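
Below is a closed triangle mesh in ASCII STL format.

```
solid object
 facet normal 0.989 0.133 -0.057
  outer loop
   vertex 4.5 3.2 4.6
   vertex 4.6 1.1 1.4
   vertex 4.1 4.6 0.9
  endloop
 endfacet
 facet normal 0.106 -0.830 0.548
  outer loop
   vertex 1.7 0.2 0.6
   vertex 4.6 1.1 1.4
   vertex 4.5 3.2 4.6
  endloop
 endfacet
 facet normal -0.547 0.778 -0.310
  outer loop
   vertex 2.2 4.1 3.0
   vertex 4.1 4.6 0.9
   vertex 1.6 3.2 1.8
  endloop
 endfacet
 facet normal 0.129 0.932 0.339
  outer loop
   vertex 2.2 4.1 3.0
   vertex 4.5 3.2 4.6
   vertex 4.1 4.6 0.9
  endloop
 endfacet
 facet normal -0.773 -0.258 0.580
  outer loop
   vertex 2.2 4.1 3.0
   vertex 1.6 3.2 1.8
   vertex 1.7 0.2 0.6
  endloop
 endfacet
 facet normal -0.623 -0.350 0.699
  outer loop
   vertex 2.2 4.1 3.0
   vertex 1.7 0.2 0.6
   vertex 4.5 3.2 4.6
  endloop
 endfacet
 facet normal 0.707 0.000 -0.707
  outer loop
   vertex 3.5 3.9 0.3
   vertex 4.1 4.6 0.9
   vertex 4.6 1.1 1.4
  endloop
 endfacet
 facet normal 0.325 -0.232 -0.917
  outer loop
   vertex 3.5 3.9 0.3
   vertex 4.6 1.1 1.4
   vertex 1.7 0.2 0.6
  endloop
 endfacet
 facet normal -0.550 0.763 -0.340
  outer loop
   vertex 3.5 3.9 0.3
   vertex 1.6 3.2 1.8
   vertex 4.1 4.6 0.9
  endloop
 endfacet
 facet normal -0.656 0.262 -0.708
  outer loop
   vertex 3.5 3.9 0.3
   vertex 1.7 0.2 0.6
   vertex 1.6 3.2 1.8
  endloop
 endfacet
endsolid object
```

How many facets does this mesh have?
10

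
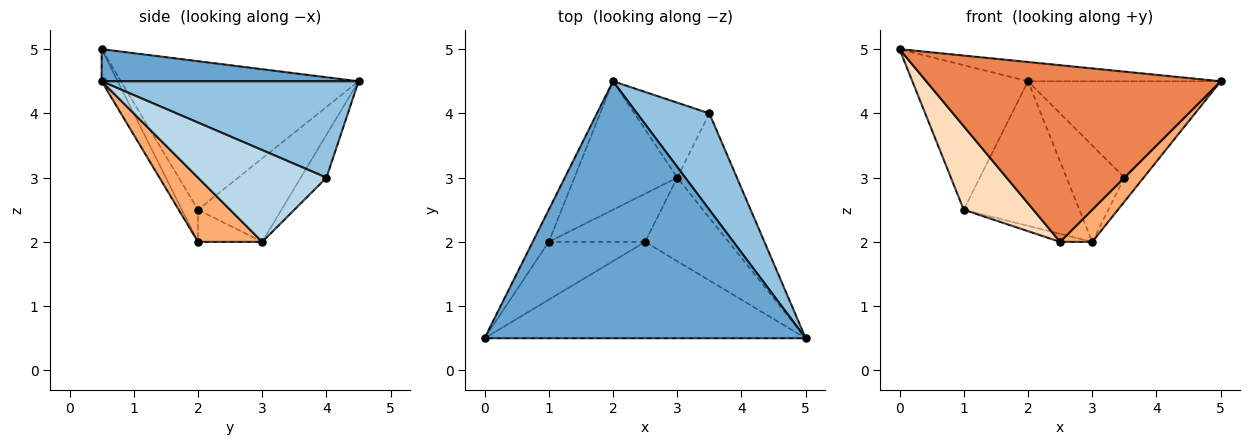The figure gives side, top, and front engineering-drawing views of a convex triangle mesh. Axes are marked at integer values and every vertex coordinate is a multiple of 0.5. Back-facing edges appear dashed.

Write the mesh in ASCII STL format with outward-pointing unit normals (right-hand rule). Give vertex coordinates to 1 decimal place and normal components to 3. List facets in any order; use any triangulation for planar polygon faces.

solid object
 facet normal 0.099 0.074 0.992
  outer loop
   vertex 2.0 4.5 4.5
   vertex 0.0 0.5 5.0
   vertex 5.0 0.5 4.5
  endloop
 endfacet
 facet normal 0.686 0.514 0.514
  outer loop
   vertex 3.5 4.0 3.0
   vertex 2.0 4.5 4.5
   vertex 5.0 0.5 4.5
  endloop
 endfacet
 facet normal 0.832 0.125 -0.541
  outer loop
   vertex 3.5 4.0 3.0
   vertex 5.0 0.5 4.5
   vertex 3.0 3.0 2.0
  endloop
 endfacet
 facet normal -0.331 0.745 -0.579
  outer loop
   vertex 3.5 4.0 3.0
   vertex 3.0 3.0 2.0
   vertex 2.0 4.5 4.5
  endloop
 endfacet
 facet normal -0.048 -0.877 -0.478
  outer loop
   vertex 2.5 2.0 2.0
   vertex 5.0 0.5 4.5
   vertex 0.0 0.5 5.0
  endloop
 endfacet
 facet normal 0.583 -0.292 -0.758
  outer loop
   vertex 2.5 2.0 2.0
   vertex 3.0 3.0 2.0
   vertex 5.0 0.5 4.5
  endloop
 endfacet
 facet normal -0.895 0.435 -0.097
  outer loop
   vertex 1.0 2.0 2.5
   vertex 0.0 0.5 5.0
   vertex 2.0 4.5 4.5
  endloop
 endfacet
 facet normal -0.186 -0.808 -0.559
  outer loop
   vertex 1.0 2.0 2.5
   vertex 2.5 2.0 2.0
   vertex 0.0 0.5 5.0
  endloop
 endfacet
 facet normal -0.475 0.658 -0.585
  outer loop
   vertex 1.0 2.0 2.5
   vertex 2.0 4.5 4.5
   vertex 3.0 3.0 2.0
  endloop
 endfacet
 facet normal -0.312 0.156 -0.937
  outer loop
   vertex 1.0 2.0 2.5
   vertex 3.0 3.0 2.0
   vertex 2.5 2.0 2.0
  endloop
 endfacet
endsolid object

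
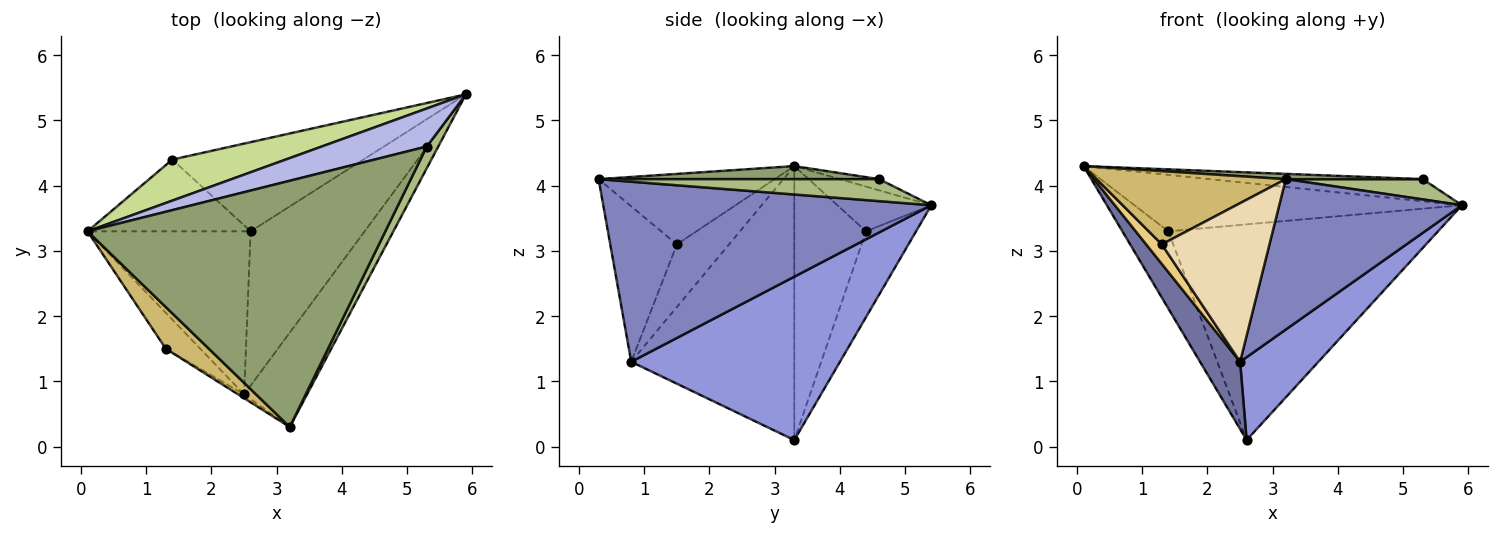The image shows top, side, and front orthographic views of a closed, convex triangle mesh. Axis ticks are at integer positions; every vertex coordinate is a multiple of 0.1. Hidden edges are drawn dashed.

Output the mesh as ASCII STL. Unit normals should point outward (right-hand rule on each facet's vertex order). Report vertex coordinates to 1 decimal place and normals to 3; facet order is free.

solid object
 facet normal -0.841 -0.207 -0.500
  outer loop
   vertex 2.5 0.8 1.3
   vertex 0.1 3.3 4.3
   vertex 2.6 3.3 0.1
  endloop
 endfacet
 facet normal 0.836 -0.465 -0.292
  outer loop
   vertex 2.5 0.8 1.3
   vertex 5.9 5.4 3.7
   vertex 3.2 0.3 4.1
  endloop
 endfacet
 facet normal 0.784 -0.294 -0.547
  outer loop
   vertex 2.5 0.8 1.3
   vertex 2.6 3.3 0.1
   vertex 5.9 5.4 3.7
  endloop
 endfacet
 facet normal -0.092 0.500 0.861
  outer loop
   vertex 5.3 4.6 4.1
   vertex 5.9 5.4 3.7
   vertex 0.1 3.3 4.3
  endloop
 endfacet
 facet normal 0.044 -0.021 0.999
  outer loop
   vertex 5.3 4.6 4.1
   vertex 0.1 3.3 4.3
   vertex 3.2 0.3 4.1
  endloop
 endfacet
 facet normal 0.813 -0.397 0.425
  outer loop
   vertex 5.3 4.6 4.1
   vertex 3.2 0.3 4.1
   vertex 5.9 5.4 3.7
  endloop
 endfacet
 facet normal -0.226 0.788 0.573
  outer loop
   vertex 1.4 4.4 3.3
   vertex 0.1 3.3 4.3
   vertex 5.9 5.4 3.7
  endloop
 endfacet
 facet normal -0.753 0.482 -0.448
  outer loop
   vertex 1.4 4.4 3.3
   vertex 2.6 3.3 0.1
   vertex 0.1 3.3 4.3
  endloop
 endfacet
 facet normal -0.169 0.911 -0.376
  outer loop
   vertex 1.4 4.4 3.3
   vertex 5.9 5.4 3.7
   vertex 2.6 3.3 0.1
  endloop
 endfacet
 facet normal -0.629 -0.676 0.384
  outer loop
   vertex 1.3 1.5 3.1
   vertex 3.2 0.3 4.1
   vertex 0.1 3.3 4.3
  endloop
 endfacet
 facet normal -0.847 -0.254 -0.466
  outer loop
   vertex 1.3 1.5 3.1
   vertex 0.1 3.3 4.3
   vertex 2.5 0.8 1.3
  endloop
 endfacet
 facet normal -0.526 -0.850 -0.020
  outer loop
   vertex 1.3 1.5 3.1
   vertex 2.5 0.8 1.3
   vertex 3.2 0.3 4.1
  endloop
 endfacet
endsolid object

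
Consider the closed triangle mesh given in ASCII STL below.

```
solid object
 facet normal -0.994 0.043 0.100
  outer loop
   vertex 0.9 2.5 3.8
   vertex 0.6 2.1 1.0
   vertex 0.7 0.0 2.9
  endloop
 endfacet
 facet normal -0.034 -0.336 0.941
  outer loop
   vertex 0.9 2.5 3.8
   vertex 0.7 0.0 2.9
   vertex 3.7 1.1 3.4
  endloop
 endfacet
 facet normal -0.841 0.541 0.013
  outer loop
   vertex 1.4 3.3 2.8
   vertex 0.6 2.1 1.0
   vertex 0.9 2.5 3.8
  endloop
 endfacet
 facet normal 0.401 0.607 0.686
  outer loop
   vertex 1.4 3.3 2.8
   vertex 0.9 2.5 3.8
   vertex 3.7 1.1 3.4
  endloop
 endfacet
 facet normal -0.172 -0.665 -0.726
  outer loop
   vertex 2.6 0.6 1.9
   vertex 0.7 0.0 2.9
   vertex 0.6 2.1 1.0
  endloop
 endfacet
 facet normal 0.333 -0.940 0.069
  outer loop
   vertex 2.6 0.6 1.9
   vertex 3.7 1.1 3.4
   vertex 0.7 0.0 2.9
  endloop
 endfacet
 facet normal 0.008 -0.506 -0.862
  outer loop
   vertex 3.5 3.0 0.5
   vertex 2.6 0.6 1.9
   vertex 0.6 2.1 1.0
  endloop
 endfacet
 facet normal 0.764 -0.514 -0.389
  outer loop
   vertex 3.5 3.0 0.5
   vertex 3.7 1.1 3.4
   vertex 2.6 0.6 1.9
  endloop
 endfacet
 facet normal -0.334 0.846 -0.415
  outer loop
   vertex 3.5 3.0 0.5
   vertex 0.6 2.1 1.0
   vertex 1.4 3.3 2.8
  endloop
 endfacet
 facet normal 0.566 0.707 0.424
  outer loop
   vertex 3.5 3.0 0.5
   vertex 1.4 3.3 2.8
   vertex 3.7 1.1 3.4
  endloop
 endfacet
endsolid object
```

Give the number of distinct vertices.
7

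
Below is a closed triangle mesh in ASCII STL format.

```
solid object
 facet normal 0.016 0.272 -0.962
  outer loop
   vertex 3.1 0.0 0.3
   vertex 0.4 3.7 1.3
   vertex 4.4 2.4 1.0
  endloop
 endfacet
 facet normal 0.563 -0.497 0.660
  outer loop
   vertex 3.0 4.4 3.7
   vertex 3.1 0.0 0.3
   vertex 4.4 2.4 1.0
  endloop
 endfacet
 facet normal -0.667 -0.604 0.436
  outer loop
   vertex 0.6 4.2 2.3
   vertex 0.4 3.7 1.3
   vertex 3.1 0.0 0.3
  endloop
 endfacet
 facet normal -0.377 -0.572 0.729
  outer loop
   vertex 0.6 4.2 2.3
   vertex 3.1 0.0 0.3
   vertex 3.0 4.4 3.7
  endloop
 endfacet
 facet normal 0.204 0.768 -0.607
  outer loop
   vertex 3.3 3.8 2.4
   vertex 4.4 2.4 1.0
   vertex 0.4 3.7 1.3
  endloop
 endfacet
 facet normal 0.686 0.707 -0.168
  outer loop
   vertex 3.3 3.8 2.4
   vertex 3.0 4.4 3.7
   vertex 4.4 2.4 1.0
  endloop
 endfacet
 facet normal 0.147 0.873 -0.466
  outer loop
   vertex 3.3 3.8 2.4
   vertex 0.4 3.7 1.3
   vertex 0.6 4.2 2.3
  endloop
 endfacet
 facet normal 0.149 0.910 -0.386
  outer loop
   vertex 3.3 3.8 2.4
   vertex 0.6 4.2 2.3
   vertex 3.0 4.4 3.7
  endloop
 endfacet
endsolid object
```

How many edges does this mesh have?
12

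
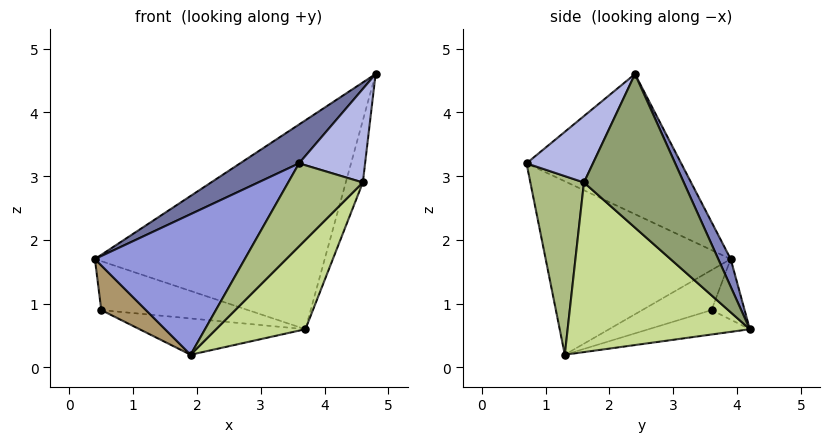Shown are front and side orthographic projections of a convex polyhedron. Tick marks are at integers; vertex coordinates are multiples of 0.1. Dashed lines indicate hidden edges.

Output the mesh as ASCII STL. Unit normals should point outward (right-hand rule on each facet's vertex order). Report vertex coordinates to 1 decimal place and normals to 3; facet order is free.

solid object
 facet normal -0.588 -0.224 0.777
  outer loop
   vertex 3.6 0.7 3.2
   vertex 4.8 2.4 4.6
   vertex 0.4 3.9 1.7
  endloop
 endfacet
 facet normal 0.050 0.916 0.398
  outer loop
   vertex 3.7 4.2 0.6
   vertex 0.4 3.9 1.7
   vertex 4.8 2.4 4.6
  endloop
 endfacet
 facet normal -0.741 -0.601 0.300
  outer loop
   vertex 1.9 1.3 0.2
   vertex 3.6 0.7 3.2
   vertex 0.4 3.9 1.7
  endloop
 endfacet
 facet normal 0.688 -0.684 0.241
  outer loop
   vertex 4.6 1.6 2.9
   vertex 4.8 2.4 4.6
   vertex 3.6 0.7 3.2
  endloop
 endfacet
 facet normal 0.967 0.165 -0.192
  outer loop
   vertex 4.6 1.6 2.9
   vertex 3.7 4.2 0.6
   vertex 4.8 2.4 4.6
  endloop
 endfacet
 facet normal 0.523 -0.729 -0.442
  outer loop
   vertex 4.6 1.6 2.9
   vertex 3.6 0.7 3.2
   vertex 1.9 1.3 0.2
  endloop
 endfacet
 facet normal 0.684 -0.336 -0.647
  outer loop
   vertex 4.6 1.6 2.9
   vertex 1.9 1.3 0.2
   vertex 3.7 4.2 0.6
  endloop
 endfacet
 facet normal -0.205 0.908 -0.366
  outer loop
   vertex 0.5 3.6 0.9
   vertex 0.4 3.9 1.7
   vertex 3.7 4.2 0.6
  endloop
 endfacet
 facet normal -0.837 -0.539 0.098
  outer loop
   vertex 0.5 3.6 0.9
   vertex 1.9 1.3 0.2
   vertex 0.4 3.9 1.7
  endloop
 endfacet
 facet normal -0.131 0.215 -0.968
  outer loop
   vertex 0.5 3.6 0.9
   vertex 3.7 4.2 0.6
   vertex 1.9 1.3 0.2
  endloop
 endfacet
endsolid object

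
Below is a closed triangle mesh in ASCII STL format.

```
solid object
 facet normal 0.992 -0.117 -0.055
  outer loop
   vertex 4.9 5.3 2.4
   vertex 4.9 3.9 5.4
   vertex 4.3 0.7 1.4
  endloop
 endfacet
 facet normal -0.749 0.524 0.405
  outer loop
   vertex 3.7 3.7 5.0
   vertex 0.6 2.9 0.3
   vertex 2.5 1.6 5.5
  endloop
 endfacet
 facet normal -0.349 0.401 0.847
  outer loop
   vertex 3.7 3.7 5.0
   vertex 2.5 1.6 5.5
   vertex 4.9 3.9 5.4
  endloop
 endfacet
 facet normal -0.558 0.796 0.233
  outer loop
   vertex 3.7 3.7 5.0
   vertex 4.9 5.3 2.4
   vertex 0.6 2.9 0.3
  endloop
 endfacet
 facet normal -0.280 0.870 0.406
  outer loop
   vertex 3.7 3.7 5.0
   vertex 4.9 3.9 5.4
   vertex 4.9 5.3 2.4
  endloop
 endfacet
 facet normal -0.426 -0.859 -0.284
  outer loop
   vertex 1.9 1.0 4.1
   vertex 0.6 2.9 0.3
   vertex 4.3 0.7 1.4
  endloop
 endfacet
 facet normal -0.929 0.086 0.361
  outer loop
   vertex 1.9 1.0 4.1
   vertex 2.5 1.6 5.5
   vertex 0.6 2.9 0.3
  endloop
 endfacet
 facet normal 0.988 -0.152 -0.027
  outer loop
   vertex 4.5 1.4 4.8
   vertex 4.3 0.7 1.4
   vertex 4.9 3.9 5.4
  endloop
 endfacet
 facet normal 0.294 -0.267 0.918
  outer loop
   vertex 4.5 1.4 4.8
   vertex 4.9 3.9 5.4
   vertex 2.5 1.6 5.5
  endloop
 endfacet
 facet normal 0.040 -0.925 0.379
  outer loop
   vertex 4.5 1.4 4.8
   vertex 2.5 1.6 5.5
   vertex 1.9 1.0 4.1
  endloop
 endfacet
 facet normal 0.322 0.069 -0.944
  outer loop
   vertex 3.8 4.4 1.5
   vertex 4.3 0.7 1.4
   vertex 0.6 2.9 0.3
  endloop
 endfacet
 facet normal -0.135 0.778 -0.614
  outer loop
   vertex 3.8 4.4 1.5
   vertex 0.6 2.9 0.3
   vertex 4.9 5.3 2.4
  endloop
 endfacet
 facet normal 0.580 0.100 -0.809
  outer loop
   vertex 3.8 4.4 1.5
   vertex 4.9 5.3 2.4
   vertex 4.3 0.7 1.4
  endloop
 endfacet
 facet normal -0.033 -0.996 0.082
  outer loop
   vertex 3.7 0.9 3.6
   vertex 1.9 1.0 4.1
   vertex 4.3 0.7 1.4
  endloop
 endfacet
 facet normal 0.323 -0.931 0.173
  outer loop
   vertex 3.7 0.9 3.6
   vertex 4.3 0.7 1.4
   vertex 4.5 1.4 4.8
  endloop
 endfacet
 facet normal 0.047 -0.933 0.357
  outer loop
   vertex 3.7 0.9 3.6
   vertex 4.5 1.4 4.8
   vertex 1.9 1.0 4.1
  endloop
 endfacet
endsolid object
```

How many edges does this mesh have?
24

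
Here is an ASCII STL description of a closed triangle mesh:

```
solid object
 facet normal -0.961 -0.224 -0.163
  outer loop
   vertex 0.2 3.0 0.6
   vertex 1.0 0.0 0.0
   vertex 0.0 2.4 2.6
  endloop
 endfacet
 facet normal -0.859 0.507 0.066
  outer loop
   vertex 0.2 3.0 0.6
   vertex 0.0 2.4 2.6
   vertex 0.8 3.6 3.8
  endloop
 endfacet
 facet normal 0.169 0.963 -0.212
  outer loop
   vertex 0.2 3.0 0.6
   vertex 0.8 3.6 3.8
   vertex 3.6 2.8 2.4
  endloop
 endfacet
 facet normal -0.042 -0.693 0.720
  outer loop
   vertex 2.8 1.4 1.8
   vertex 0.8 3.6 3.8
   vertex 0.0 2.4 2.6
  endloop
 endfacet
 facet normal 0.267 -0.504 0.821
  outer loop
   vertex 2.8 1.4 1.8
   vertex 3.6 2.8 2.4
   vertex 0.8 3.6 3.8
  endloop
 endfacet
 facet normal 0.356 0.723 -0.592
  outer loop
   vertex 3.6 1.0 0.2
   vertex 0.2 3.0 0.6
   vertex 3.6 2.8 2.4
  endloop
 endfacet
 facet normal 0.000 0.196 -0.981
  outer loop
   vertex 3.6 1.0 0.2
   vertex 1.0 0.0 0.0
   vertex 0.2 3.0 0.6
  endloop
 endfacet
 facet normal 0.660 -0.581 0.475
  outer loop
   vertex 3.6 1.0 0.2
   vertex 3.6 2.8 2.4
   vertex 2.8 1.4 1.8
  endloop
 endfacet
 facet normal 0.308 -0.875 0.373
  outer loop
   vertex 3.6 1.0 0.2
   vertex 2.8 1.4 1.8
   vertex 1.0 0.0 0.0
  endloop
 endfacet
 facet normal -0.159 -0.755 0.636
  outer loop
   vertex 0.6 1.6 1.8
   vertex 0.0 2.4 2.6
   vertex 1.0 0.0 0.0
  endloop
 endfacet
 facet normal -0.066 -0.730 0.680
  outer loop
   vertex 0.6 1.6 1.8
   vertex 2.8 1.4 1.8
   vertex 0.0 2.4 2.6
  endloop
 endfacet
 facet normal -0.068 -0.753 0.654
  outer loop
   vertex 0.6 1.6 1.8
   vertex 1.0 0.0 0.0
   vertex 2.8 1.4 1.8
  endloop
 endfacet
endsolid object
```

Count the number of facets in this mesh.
12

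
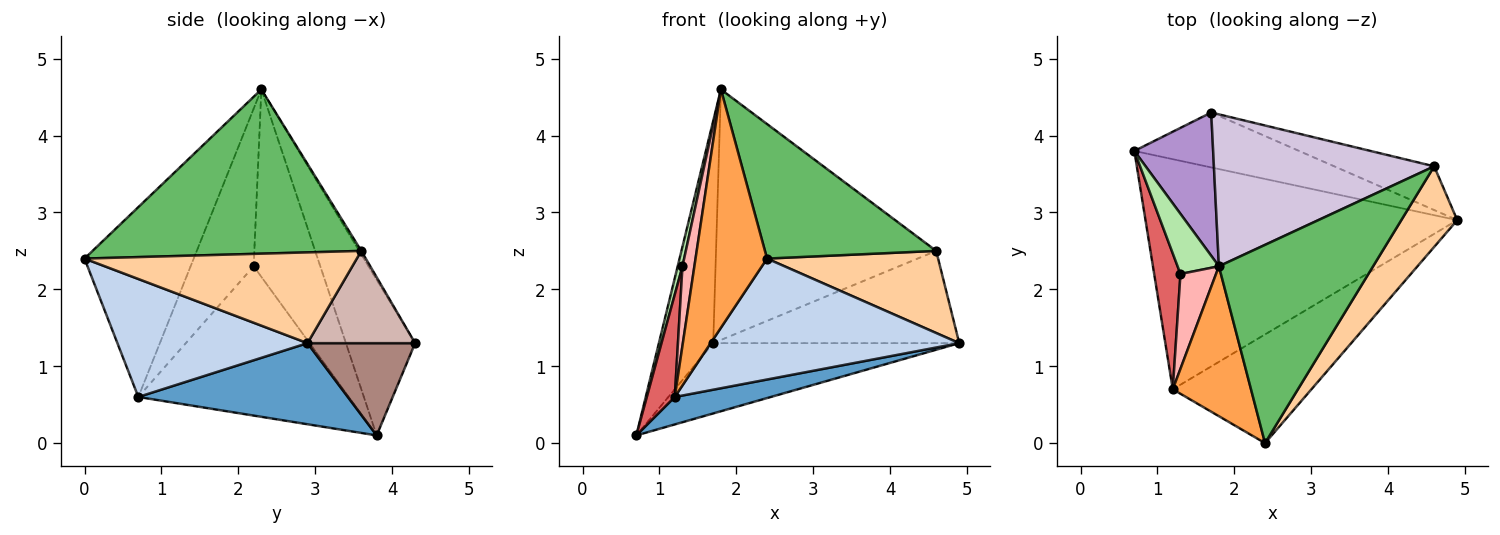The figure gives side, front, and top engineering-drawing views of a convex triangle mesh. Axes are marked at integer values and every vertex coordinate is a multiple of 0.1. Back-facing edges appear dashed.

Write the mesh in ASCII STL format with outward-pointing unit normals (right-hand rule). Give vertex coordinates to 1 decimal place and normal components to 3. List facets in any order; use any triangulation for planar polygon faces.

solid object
 facet normal 0.250 -0.115 -0.961
  outer loop
   vertex 1.2 0.7 0.6
   vertex 0.7 3.8 0.1
   vertex 4.9 2.9 1.3
  endloop
 endfacet
 facet normal 0.494 -0.647 -0.581
  outer loop
   vertex 1.2 0.7 0.6
   vertex 4.9 2.9 1.3
   vertex 2.4 0.0 2.4
  endloop
 endfacet
 facet normal -0.791 -0.518 0.326
  outer loop
   vertex 1.2 0.7 0.6
   vertex 2.4 0.0 2.4
   vertex 1.8 2.3 4.6
  endloop
 endfacet
 facet normal 0.751 -0.472 0.463
  outer loop
   vertex 4.6 3.6 2.5
   vertex 2.4 0.0 2.4
   vertex 4.9 2.9 1.3
  endloop
 endfacet
 facet normal 0.661 -0.421 0.621
  outer loop
   vertex 4.6 3.6 2.5
   vertex 1.8 2.3 4.6
   vertex 2.4 0.0 2.4
  endloop
 endfacet
 facet normal -0.974 -0.070 0.215
  outer loop
   vertex 1.3 2.2 2.3
   vertex 1.8 2.3 4.6
   vertex 0.7 3.8 0.1
  endloop
 endfacet
 facet normal -0.977 -0.130 0.172
  outer loop
   vertex 1.3 2.2 2.3
   vertex 0.7 3.8 0.1
   vertex 1.2 0.7 0.6
  endloop
 endfacet
 facet normal -0.959 -0.181 0.216
  outer loop
   vertex 1.3 2.2 2.3
   vertex 1.2 0.7 0.6
   vertex 1.8 2.3 4.6
  endloop
 endfacet
 facet normal -0.731 0.574 0.370
  outer loop
   vertex 1.7 4.3 1.3
   vertex 0.7 3.8 0.1
   vertex 1.8 2.3 4.6
  endloop
 endfacet
 facet normal -0.008 0.855 0.518
  outer loop
   vertex 1.7 4.3 1.3
   vertex 1.8 2.3 4.6
   vertex 4.6 3.6 2.5
  endloop
 endfacet
 facet normal 0.326 0.745 -0.582
  outer loop
   vertex 1.7 4.3 1.3
   vertex 4.9 2.9 1.3
   vertex 0.7 3.8 0.1
  endloop
 endfacet
 facet normal 0.368 0.840 -0.398
  outer loop
   vertex 1.7 4.3 1.3
   vertex 4.6 3.6 2.5
   vertex 4.9 2.9 1.3
  endloop
 endfacet
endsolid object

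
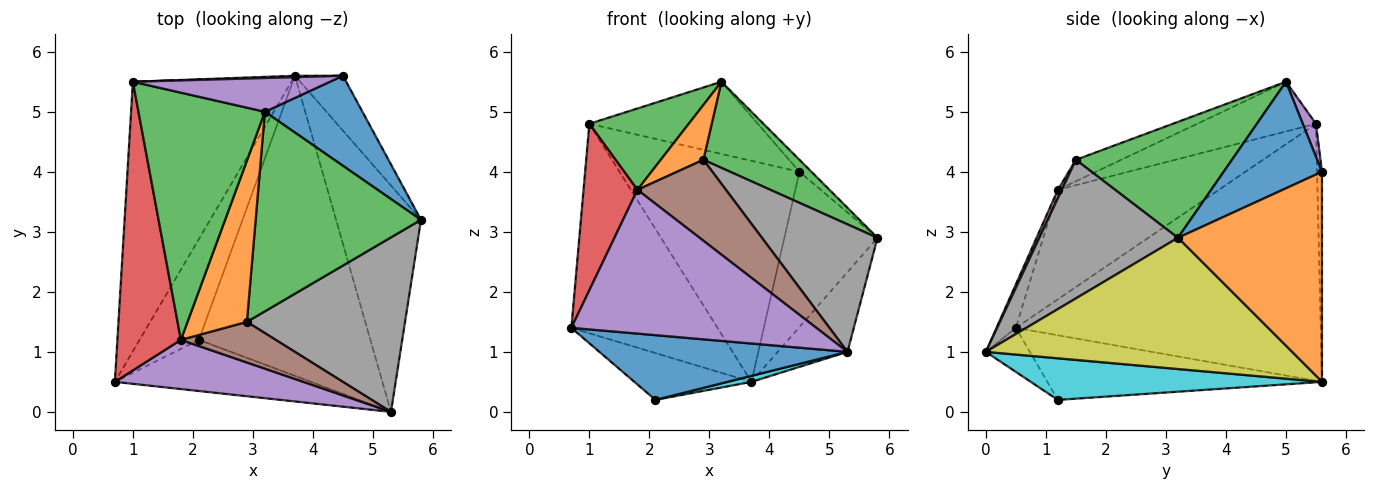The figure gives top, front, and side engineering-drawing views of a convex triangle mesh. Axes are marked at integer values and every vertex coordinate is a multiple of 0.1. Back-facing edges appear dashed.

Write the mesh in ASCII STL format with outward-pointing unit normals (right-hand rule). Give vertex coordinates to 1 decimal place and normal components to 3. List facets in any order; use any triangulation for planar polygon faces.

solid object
 facet normal 0.735 0.090 0.673
  outer loop
   vertex 4.5 5.6 4.0
   vertex 3.2 5.0 5.5
   vertex 5.8 3.2 2.9
  endloop
 endfacet
 facet normal 0.825 0.533 -0.189
  outer loop
   vertex 3.7 5.6 0.5
   vertex 4.5 5.6 4.0
   vertex 5.8 3.2 2.9
  endloop
 endfacet
 facet normal 0.541 -0.333 0.772
  outer loop
   vertex 2.9 1.5 4.2
   vertex 5.8 3.2 2.9
   vertex 3.2 5.0 5.5
  endloop
 endfacet
 facet normal -0.703 0.300 -0.645
  outer loop
   vertex 2.1 1.2 0.2
   vertex 0.7 0.5 1.4
   vertex 3.7 5.6 0.5
  endloop
 endfacet
 facet normal 0.071 0.903 0.423
  outer loop
   vertex 1.0 5.5 4.8
   vertex 3.2 5.0 5.5
   vertex 4.5 5.6 4.0
  endloop
 endfacet
 facet normal -0.027 1.000 0.006
  outer loop
   vertex 1.0 5.5 4.8
   vertex 4.5 5.6 4.0
   vertex 3.7 5.6 0.5
  endloop
 endfacet
 facet normal -0.788 0.378 -0.486
  outer loop
   vertex 1.0 5.5 4.8
   vertex 3.7 5.6 0.5
   vertex 0.7 0.5 1.4
  endloop
 endfacet
 facet normal 0.578 -0.482 0.659
  outer loop
   vertex 5.3 0.0 1.0
   vertex 5.8 3.2 2.9
   vertex 2.9 1.5 4.2
  endloop
 endfacet
 facet normal 0.825 0.188 -0.534
  outer loop
   vertex 5.3 0.0 1.0
   vertex 3.7 5.6 0.5
   vertex 5.8 3.2 2.9
  endloop
 endfacet
 facet normal 0.236 -0.019 -0.972
  outer loop
   vertex 5.3 0.0 1.0
   vertex 2.1 1.2 0.2
   vertex 3.7 5.6 0.5
  endloop
 endfacet
 facet normal -0.138 -0.777 -0.614
  outer loop
   vertex 5.3 0.0 1.0
   vertex 0.7 0.5 1.4
   vertex 2.1 1.2 0.2
  endloop
 endfacet
 facet normal -0.324 -0.305 0.896
  outer loop
   vertex 1.8 1.2 3.7
   vertex 2.9 1.5 4.2
   vertex 3.2 5.0 5.5
  endloop
 endfacet
 facet normal -0.350 -0.293 0.890
  outer loop
   vertex 1.8 1.2 3.7
   vertex 3.2 5.0 5.5
   vertex 1.0 5.5 4.8
  endloop
 endfacet
 facet normal -0.831 -0.278 0.482
  outer loop
   vertex 1.8 1.2 3.7
   vertex 1.0 5.5 4.8
   vertex 0.7 0.5 1.4
  endloop
 endfacet
 facet normal -0.074 -0.944 0.323
  outer loop
   vertex 1.8 1.2 3.7
   vertex 0.7 0.5 1.4
   vertex 5.3 0.0 1.0
  endloop
 endfacet
 facet normal 0.040 -0.893 0.448
  outer loop
   vertex 1.8 1.2 3.7
   vertex 5.3 0.0 1.0
   vertex 2.9 1.5 4.2
  endloop
 endfacet
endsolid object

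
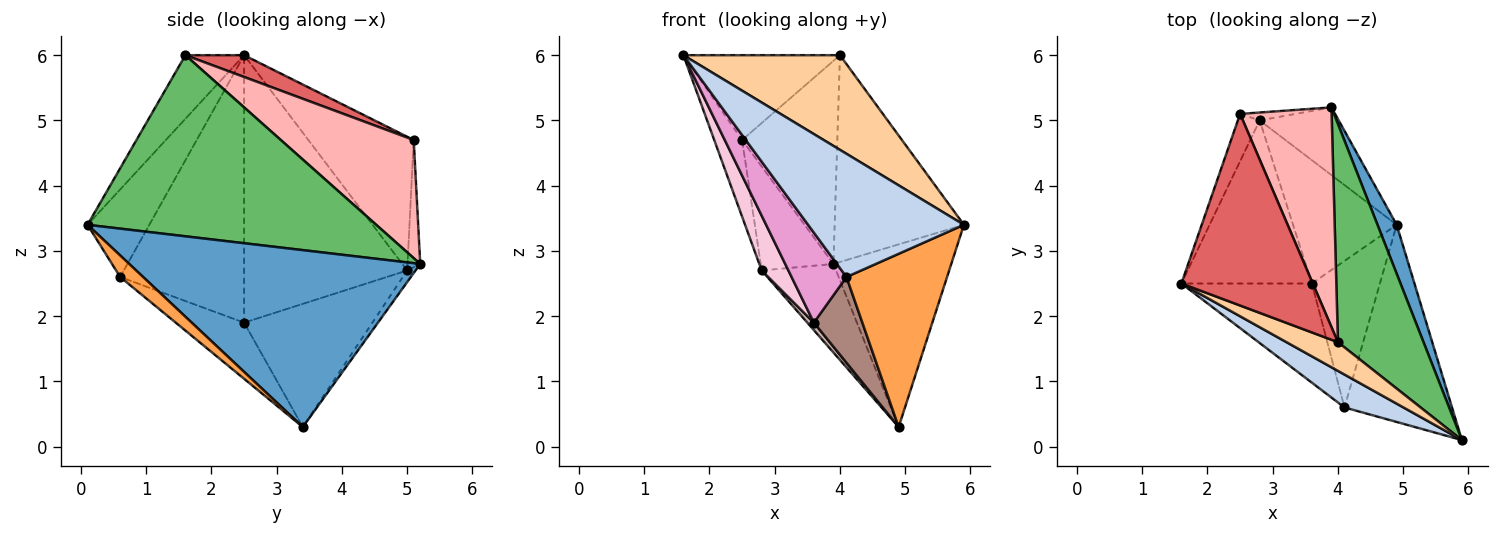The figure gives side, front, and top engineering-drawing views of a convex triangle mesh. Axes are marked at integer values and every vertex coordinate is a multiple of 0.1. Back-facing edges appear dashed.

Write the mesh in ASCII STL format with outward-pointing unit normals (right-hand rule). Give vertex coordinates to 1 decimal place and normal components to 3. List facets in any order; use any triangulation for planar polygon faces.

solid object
 facet normal 0.922 0.373 0.100
  outer loop
   vertex 4.9 3.4 0.3
   vertex 3.9 5.2 2.8
   vertex 5.9 0.1 3.4
  endloop
 endfacet
 facet normal -0.358 -0.902 0.241
  outer loop
   vertex 4.1 0.6 2.6
   vertex 5.9 0.1 3.4
   vertex 1.6 2.5 6.0
  endloop
 endfacet
 facet normal 0.149 -0.653 -0.743
  outer loop
   vertex 4.1 0.6 2.6
   vertex 4.9 3.4 0.3
   vertex 5.9 0.1 3.4
  endloop
 endfacet
 facet normal -0.338 -0.901 0.273
  outer loop
   vertex 4.0 1.6 6.0
   vertex 1.6 2.5 6.0
   vertex 5.9 0.1 3.4
  endloop
 endfacet
 facet normal 0.838 0.375 0.396
  outer loop
   vertex 4.0 1.6 6.0
   vertex 5.9 0.1 3.4
   vertex 3.9 5.2 2.8
  endloop
 endfacet
 facet normal -0.089 0.791 -0.605
  outer loop
   vertex 2.8 5.0 2.7
   vertex 3.9 5.2 2.8
   vertex 4.9 3.4 0.3
  endloop
 endfacet
 facet normal 0.150 0.400 0.904
  outer loop
   vertex 2.5 5.1 4.7
   vertex 1.6 2.5 6.0
   vertex 4.0 1.6 6.0
  endloop
 endfacet
 facet normal 0.688 0.493 0.533
  outer loop
   vertex 2.5 5.1 4.7
   vertex 4.0 1.6 6.0
   vertex 3.9 5.2 2.8
  endloop
 endfacet
 facet normal -0.955 0.253 -0.156
  outer loop
   vertex 2.5 5.1 4.7
   vertex 2.8 5.0 2.7
   vertex 1.6 2.5 6.0
  endloop
 endfacet
 facet normal -0.172 0.982 -0.075
  outer loop
   vertex 2.5 5.1 4.7
   vertex 3.9 5.2 2.8
   vertex 2.8 5.0 2.7
  endloop
 endfacet
 facet normal -0.580 -0.412 -0.703
  outer loop
   vertex 3.6 2.5 1.9
   vertex 4.9 3.4 0.3
   vertex 4.1 0.6 2.6
  endloop
 endfacet
 facet normal -0.765 -0.039 -0.643
  outer loop
   vertex 3.6 2.5 1.9
   vertex 2.8 5.0 2.7
   vertex 4.9 3.4 0.3
  endloop
 endfacet
 facet normal -0.835 -0.370 -0.407
  outer loop
   vertex 3.6 2.5 1.9
   vertex 4.1 0.6 2.6
   vertex 1.6 2.5 6.0
  endloop
 endfacet
 facet normal -0.889 -0.146 -0.434
  outer loop
   vertex 3.6 2.5 1.9
   vertex 1.6 2.5 6.0
   vertex 2.8 5.0 2.7
  endloop
 endfacet
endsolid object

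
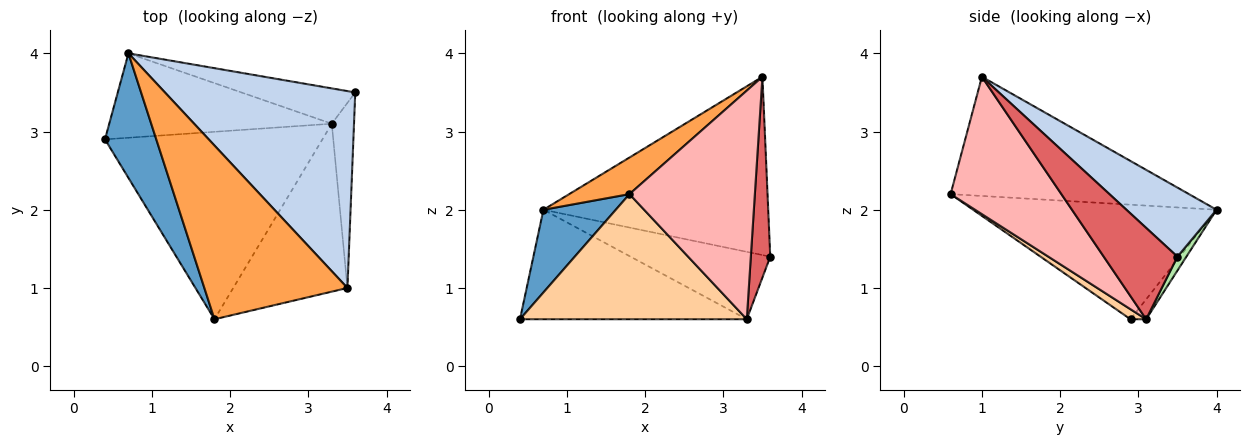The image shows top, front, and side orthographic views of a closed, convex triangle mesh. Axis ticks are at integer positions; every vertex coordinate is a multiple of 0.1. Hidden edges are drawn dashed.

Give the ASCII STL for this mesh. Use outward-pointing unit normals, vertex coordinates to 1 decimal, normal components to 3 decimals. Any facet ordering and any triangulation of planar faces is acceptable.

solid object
 facet normal -0.881 -0.262 0.394
  outer loop
   vertex 0.7 4.0 2.0
   vertex 0.4 2.9 0.6
   vertex 1.8 0.6 2.2
  endloop
 endfacet
 facet normal 0.260 0.648 0.716
  outer loop
   vertex 3.5 1.0 3.7
   vertex 3.6 3.5 1.4
   vertex 0.7 4.0 2.0
  endloop
 endfacet
 facet normal -0.632 -0.160 0.759
  outer loop
   vertex 3.5 1.0 3.7
   vertex 0.7 4.0 2.0
   vertex 1.8 0.6 2.2
  endloop
 endfacet
 facet normal 0.038 -0.555 -0.831
  outer loop
   vertex 3.3 3.1 0.6
   vertex 1.8 0.6 2.2
   vertex 0.4 2.9 0.6
  endloop
 endfacet
 facet normal -0.055 0.791 -0.610
  outer loop
   vertex 3.3 3.1 0.6
   vertex 0.4 2.9 0.6
   vertex 0.7 4.0 2.0
  endloop
 endfacet
 facet normal 0.057 0.884 -0.463
  outer loop
   vertex 3.3 3.1 0.6
   vertex 0.7 4.0 2.0
   vertex 3.6 3.5 1.4
  endloop
 endfacet
 facet normal 0.941 -0.248 -0.229
  outer loop
   vertex 3.3 3.1 0.6
   vertex 3.6 3.5 1.4
   vertex 3.5 1.0 3.7
  endloop
 endfacet
 facet normal 0.580 -0.657 -0.482
  outer loop
   vertex 3.3 3.1 0.6
   vertex 3.5 1.0 3.7
   vertex 1.8 0.6 2.2
  endloop
 endfacet
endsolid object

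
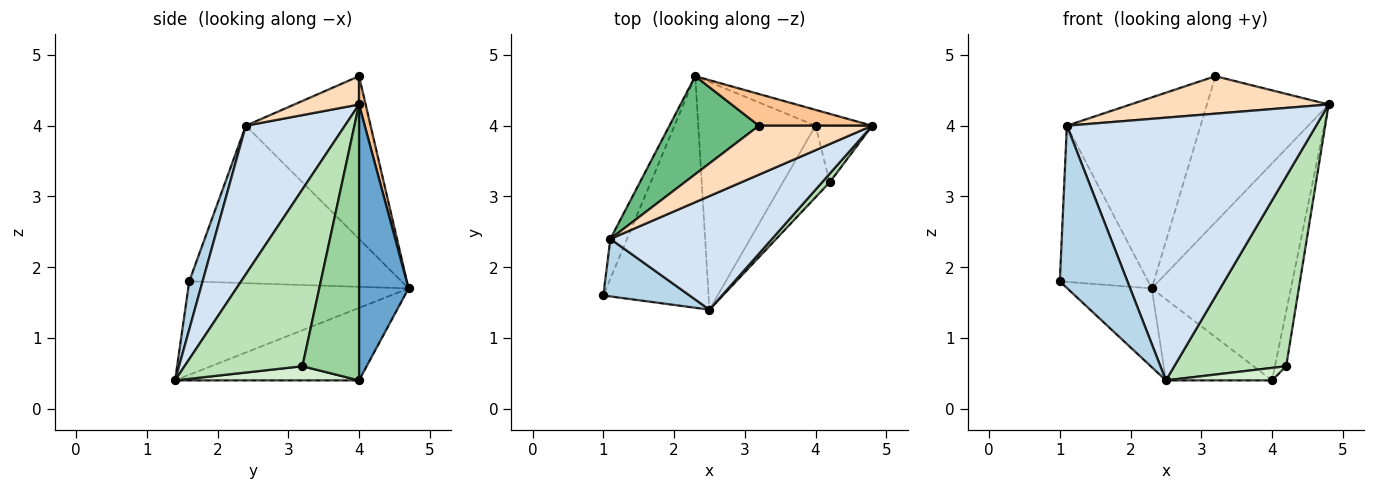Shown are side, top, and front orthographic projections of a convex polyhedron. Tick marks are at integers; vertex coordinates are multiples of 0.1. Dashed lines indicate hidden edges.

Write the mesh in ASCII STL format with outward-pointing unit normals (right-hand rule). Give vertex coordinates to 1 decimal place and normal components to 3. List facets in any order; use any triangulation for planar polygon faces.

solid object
 facet normal 0.335 0.940 -0.069
  outer loop
   vertex 4.0 4.0 0.4
   vertex 2.3 4.7 1.7
   vertex 4.8 4.0 4.3
  endloop
 endfacet
 facet normal -0.919 0.382 -0.097
  outer loop
   vertex 1.1 2.4 4.0
   vertex 2.3 4.7 1.7
   vertex 1.0 1.6 1.8
  endloop
 endfacet
 facet normal 0.183 -0.927 0.329
  outer loop
   vertex 2.5 1.4 0.4
   vertex 1.1 2.4 4.0
   vertex 1.0 1.6 1.8
  endloop
 endfacet
 facet normal 0.343 -0.862 0.373
  outer loop
   vertex 2.5 1.4 0.4
   vertex 4.8 4.0 4.3
   vertex 1.1 2.4 4.0
  endloop
 endfacet
 facet normal -0.644 0.246 -0.725
  outer loop
   vertex 2.5 1.4 0.4
   vertex 1.0 1.6 1.8
   vertex 2.3 4.7 1.7
  endloop
 endfacet
 facet normal -0.503 0.290 -0.814
  outer loop
   vertex 2.5 1.4 0.4
   vertex 2.3 4.7 1.7
   vertex 4.0 4.0 0.4
  endloop
 endfacet
 facet normal 0.053 0.976 0.212
  outer loop
   vertex 3.2 4.0 4.7
   vertex 4.8 4.0 4.3
   vertex 2.3 4.7 1.7
  endloop
 endfacet
 facet normal 0.195 -0.596 0.779
  outer loop
   vertex 3.2 4.0 4.7
   vertex 1.1 2.4 4.0
   vertex 4.8 4.0 4.3
  endloop
 endfacet
 facet normal -0.639 0.685 0.351
  outer loop
   vertex 3.2 4.0 4.7
   vertex 2.3 4.7 1.7
   vertex 1.1 2.4 4.0
  endloop
 endfacet
 facet normal 0.962 0.191 -0.197
  outer loop
   vertex 4.2 3.2 0.6
   vertex 4.0 4.0 0.4
   vertex 4.8 4.0 4.3
  endloop
 endfacet
 facet normal 0.725 -0.688 0.031
  outer loop
   vertex 4.2 3.2 0.6
   vertex 4.8 4.0 4.3
   vertex 2.5 1.4 0.4
  endloop
 endfacet
 facet normal 0.285 -0.165 -0.944
  outer loop
   vertex 4.2 3.2 0.6
   vertex 2.5 1.4 0.4
   vertex 4.0 4.0 0.4
  endloop
 endfacet
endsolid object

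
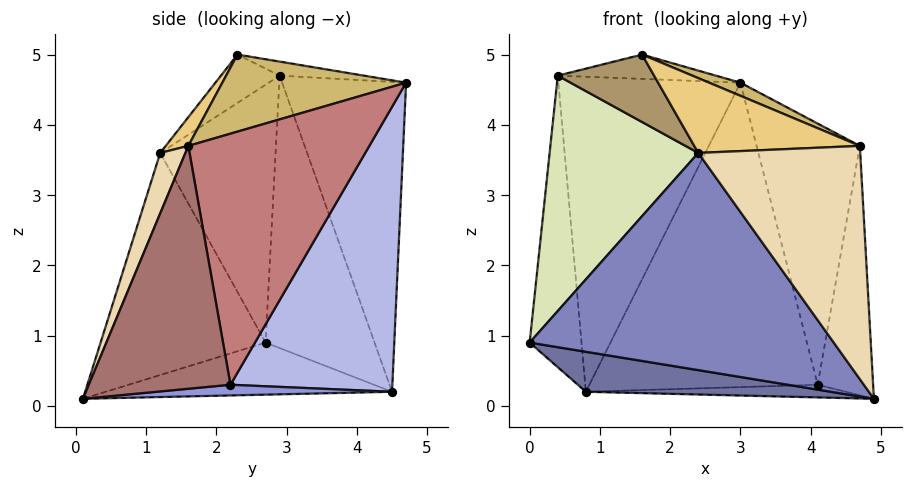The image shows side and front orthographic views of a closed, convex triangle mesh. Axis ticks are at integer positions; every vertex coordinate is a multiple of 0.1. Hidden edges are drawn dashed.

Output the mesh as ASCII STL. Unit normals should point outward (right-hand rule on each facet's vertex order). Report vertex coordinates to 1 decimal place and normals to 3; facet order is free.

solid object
 facet normal -0.278 -0.238 -0.930
  outer loop
   vertex 0.8 4.5 0.2
   vertex 4.9 0.1 0.1
   vertex 0.0 2.7 0.9
  endloop
 endfacet
 facet normal -0.476 -0.877 -0.064
  outer loop
   vertex 2.4 1.2 3.6
   vertex 0.0 2.7 0.9
   vertex 4.9 0.1 0.1
  endloop
 endfacet
 facet normal 0.129 0.143 -0.981
  outer loop
   vertex 4.1 2.2 0.3
   vertex 4.9 0.1 0.1
   vertex 0.8 4.5 0.2
  endloop
 endfacet
 facet normal 0.550 0.775 -0.310
  outer loop
   vertex 4.1 2.2 0.3
   vertex 0.8 4.5 0.2
   vertex 3.0 4.7 4.6
  endloop
 endfacet
 facet normal -0.124 0.233 0.964
  outer loop
   vertex 0.4 2.9 4.7
   vertex 1.6 2.3 5.0
   vertex 3.0 4.7 4.6
  endloop
 endfacet
 facet normal -0.547 0.803 0.237
  outer loop
   vertex 0.4 2.9 4.7
   vertex 3.0 4.7 4.6
   vertex 0.8 4.5 0.2
  endloop
 endfacet
 facet normal -0.901 0.428 0.072
  outer loop
   vertex 0.4 2.9 4.7
   vertex 0.8 4.5 0.2
   vertex 0.0 2.7 0.9
  endloop
 endfacet
 facet normal -0.610 -0.786 0.106
  outer loop
   vertex 0.4 2.9 4.7
   vertex 0.0 2.7 0.9
   vertex 2.4 1.2 3.6
  endloop
 endfacet
 facet normal -0.487 -0.800 0.350
  outer loop
   vertex 0.4 2.9 4.7
   vertex 2.4 1.2 3.6
   vertex 1.6 2.3 5.0
  endloop
 endfacet
 facet normal 0.374 -0.064 0.925
  outer loop
   vertex 4.7 1.6 3.7
   vertex 3.0 4.7 4.6
   vertex 1.6 2.3 5.0
  endloop
 endfacet
 facet normal 0.103 -0.753 0.650
  outer loop
   vertex 4.7 1.6 3.7
   vertex 1.6 2.3 5.0
   vertex 2.4 1.2 3.6
  endloop
 endfacet
 facet normal 0.142 -0.911 0.387
  outer loop
   vertex 4.7 1.6 3.7
   vertex 2.4 1.2 3.6
   vertex 4.9 0.1 0.1
  endloop
 endfacet
 facet normal 0.927 0.362 -0.100
  outer loop
   vertex 4.7 1.6 3.7
   vertex 4.9 0.1 0.1
   vertex 4.1 2.2 0.3
  endloop
 endfacet
 facet normal 0.867 0.494 -0.066
  outer loop
   vertex 4.7 1.6 3.7
   vertex 4.1 2.2 0.3
   vertex 3.0 4.7 4.6
  endloop
 endfacet
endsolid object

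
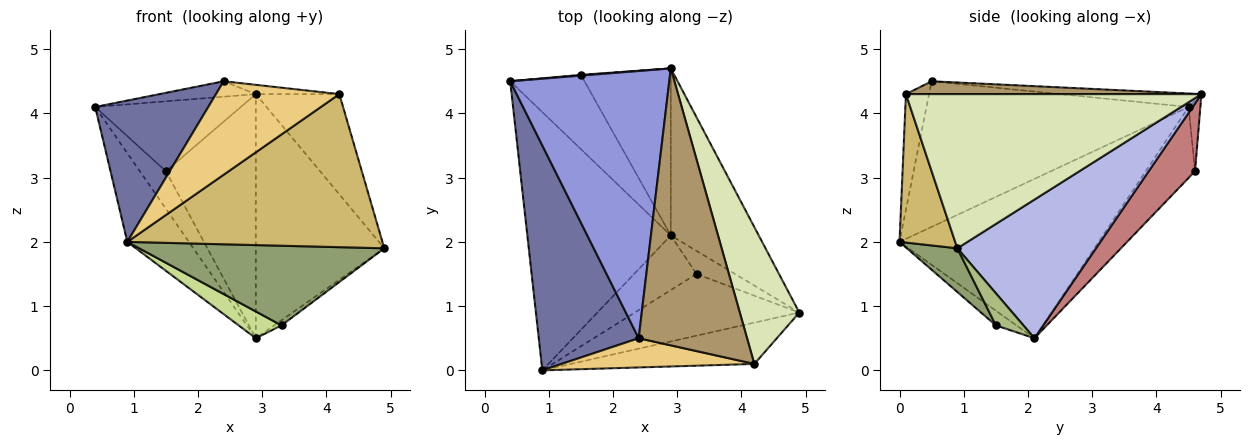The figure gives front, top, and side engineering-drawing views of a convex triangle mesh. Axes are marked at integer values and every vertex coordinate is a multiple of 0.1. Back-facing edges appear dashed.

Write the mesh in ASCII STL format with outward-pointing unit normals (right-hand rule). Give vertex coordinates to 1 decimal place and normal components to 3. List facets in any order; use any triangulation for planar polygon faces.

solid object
 facet normal -0.777 -0.335 0.533
  outer loop
   vertex 2.4 0.5 4.5
   vertex 0.4 4.5 4.1
   vertex 0.9 0.0 2.0
  endloop
 endfacet
 facet normal -0.724 0.224 -0.652
  outer loop
   vertex 2.9 2.1 0.5
   vertex 0.9 0.0 2.0
   vertex 0.4 4.5 4.1
  endloop
 endfacet
 facet normal -0.084 0.057 0.995
  outer loop
   vertex 2.9 4.7 4.3
   vertex 0.4 4.5 4.1
   vertex 2.4 0.5 4.5
  endloop
 endfacet
 facet normal 0.665 0.616 -0.422
  outer loop
   vertex 2.9 4.7 4.3
   vertex 4.9 0.9 1.9
   vertex 2.9 2.1 0.5
  endloop
 endfacet
 facet normal 0.161 -0.780 -0.604
  outer loop
   vertex 3.3 1.5 0.7
   vertex 4.9 0.9 1.9
   vertex 0.9 0.0 2.0
  endloop
 endfacet
 facet normal 0.631 0.168 -0.757
  outer loop
   vertex 3.3 1.5 0.7
   vertex 2.9 2.1 0.5
   vertex 4.9 0.9 1.9
  endloop
 endfacet
 facet normal -0.207 -0.431 -0.879
  outer loop
   vertex 3.3 1.5 0.7
   vertex 0.9 0.0 2.0
   vertex 2.9 2.1 0.5
  endloop
 endfacet
 facet normal 0.902 0.255 0.348
  outer loop
   vertex 4.2 0.1 4.3
   vertex 4.9 0.9 1.9
   vertex 2.9 4.7 4.3
  endloop
 endfacet
 facet normal 0.118 0.033 0.992
  outer loop
   vertex 4.2 0.1 4.3
   vertex 2.9 4.7 4.3
   vertex 2.4 0.5 4.5
  endloop
 endfacet
 facet normal 0.206 -0.945 -0.255
  outer loop
   vertex 4.2 0.1 4.3
   vertex 0.9 0.0 2.0
   vertex 4.9 0.9 1.9
  endloop
 endfacet
 facet normal -0.176 -0.940 0.294
  outer loop
   vertex 4.2 0.1 4.3
   vertex 2.4 0.5 4.5
   vertex 0.9 0.0 2.0
  endloop
 endfacet
 facet normal -0.649 0.343 -0.679
  outer loop
   vertex 1.5 4.6 3.1
   vertex 2.9 2.1 0.5
   vertex 0.4 4.5 4.1
  endloop
 endfacet
 facet normal -0.081 0.997 0.011
  outer loop
   vertex 1.5 4.6 3.1
   vertex 0.4 4.5 4.1
   vertex 2.9 4.7 4.3
  endloop
 endfacet
 facet normal 0.391 0.760 -0.520
  outer loop
   vertex 1.5 4.6 3.1
   vertex 2.9 4.7 4.3
   vertex 2.9 2.1 0.5
  endloop
 endfacet
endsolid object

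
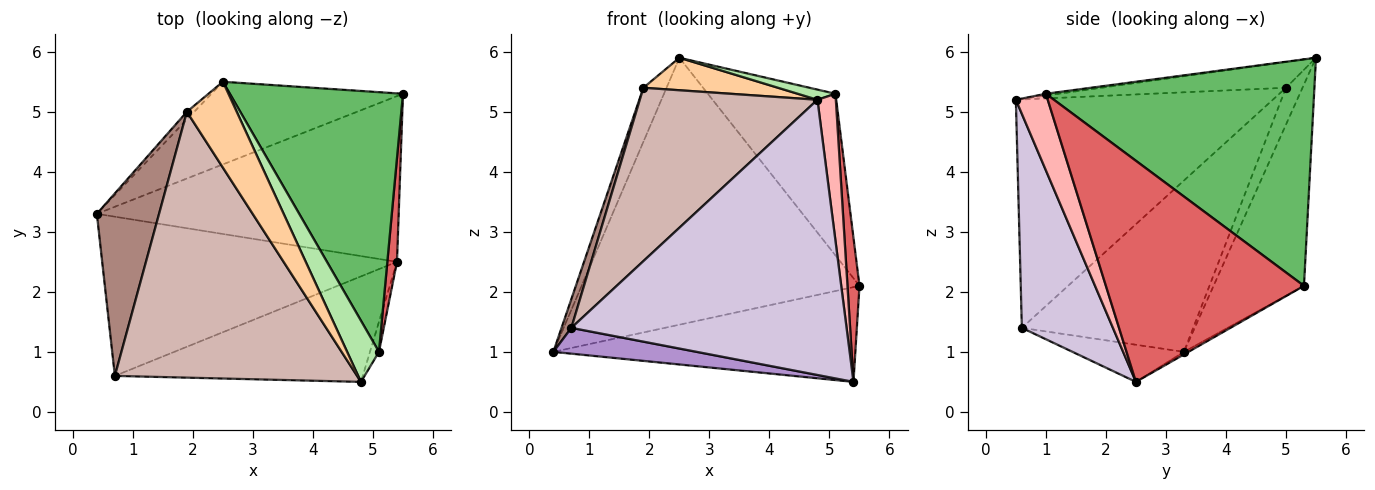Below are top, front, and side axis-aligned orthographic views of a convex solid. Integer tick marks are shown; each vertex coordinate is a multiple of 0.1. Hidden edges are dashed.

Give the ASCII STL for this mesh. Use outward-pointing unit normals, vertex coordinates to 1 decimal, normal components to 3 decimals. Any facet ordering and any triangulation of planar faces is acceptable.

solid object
 facet normal -0.297 0.912 -0.282
  outer loop
   vertex 2.5 5.5 5.9
   vertex 5.5 5.3 2.1
   vertex 0.4 3.3 1.0
  endloop
 endfacet
 facet normal -0.007 0.496 -0.868
  outer loop
   vertex 5.4 2.5 0.5
   vertex 0.4 3.3 1.0
   vertex 5.5 5.3 2.1
  endloop
 endfacet
 facet normal -0.577 0.808 -0.115
  outer loop
   vertex 1.9 5.0 5.4
   vertex 2.5 5.5 5.9
   vertex 0.4 3.3 1.0
  endloop
 endfacet
 facet normal -0.436 -0.318 0.842
  outer loop
   vertex 1.9 5.0 5.4
   vertex 4.8 0.5 5.2
   vertex 2.5 5.5 5.9
  endloop
 endfacet
 facet normal 0.743 0.354 0.568
  outer loop
   vertex 5.1 1.0 5.3
   vertex 5.5 5.3 2.1
   vertex 2.5 5.5 5.9
  endloop
 endfacet
 facet normal -0.056 -0.164 0.985
  outer loop
   vertex 5.1 1.0 5.3
   vertex 2.5 5.5 5.9
   vertex 4.8 0.5 5.2
  endloop
 endfacet
 facet normal 0.997 -0.060 0.043
  outer loop
   vertex 5.1 1.0 5.3
   vertex 5.4 2.5 0.5
   vertex 5.5 5.3 2.1
  endloop
 endfacet
 facet normal 0.862 -0.497 -0.101
  outer loop
   vertex 5.1 1.0 5.3
   vertex 4.8 0.5 5.2
   vertex 5.4 2.5 0.5
  endloop
 endfacet
 facet normal -0.123 -0.159 -0.980
  outer loop
   vertex 0.7 0.6 1.4
   vertex 0.4 3.3 1.0
   vertex 5.4 2.5 0.5
  endloop
 endfacet
 facet normal 0.295 -0.892 -0.342
  outer loop
   vertex 0.7 0.6 1.4
   vertex 5.4 2.5 0.5
   vertex 4.8 0.5 5.2
  endloop
 endfacet
 facet normal -0.939 -0.054 0.341
  outer loop
   vertex 0.7 0.6 1.4
   vertex 1.9 5.0 5.4
   vertex 0.4 3.3 1.0
  endloop
 endfacet
 facet normal -0.620 -0.429 0.657
  outer loop
   vertex 0.7 0.6 1.4
   vertex 4.8 0.5 5.2
   vertex 1.9 5.0 5.4
  endloop
 endfacet
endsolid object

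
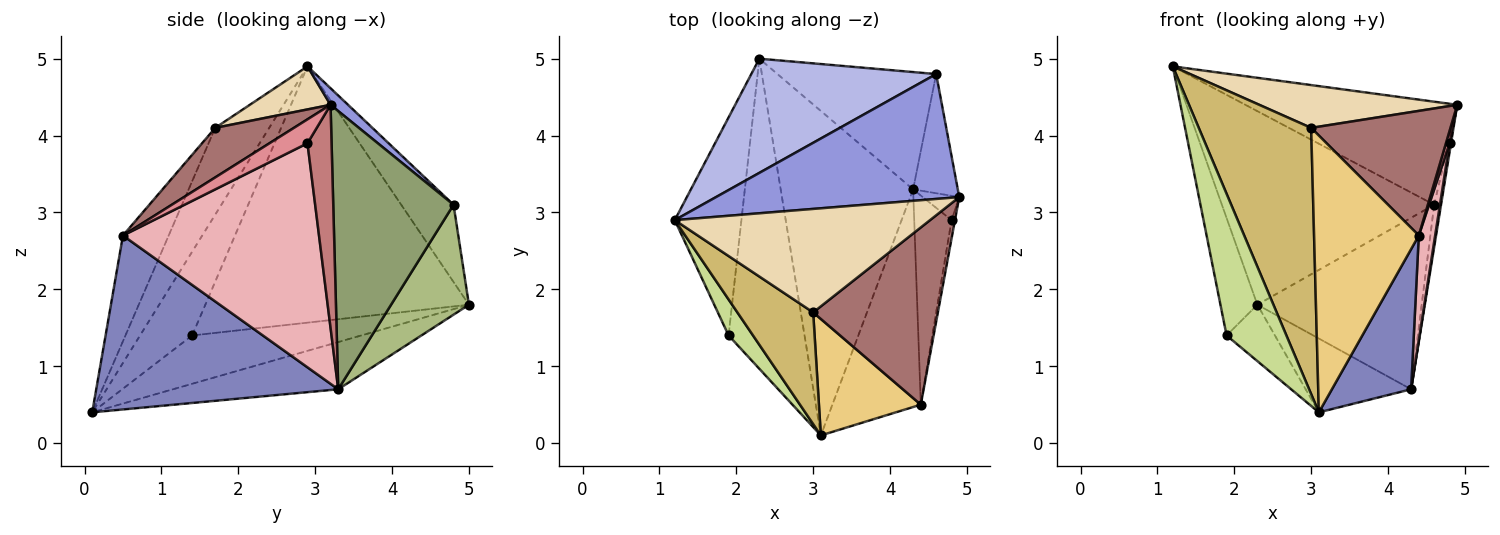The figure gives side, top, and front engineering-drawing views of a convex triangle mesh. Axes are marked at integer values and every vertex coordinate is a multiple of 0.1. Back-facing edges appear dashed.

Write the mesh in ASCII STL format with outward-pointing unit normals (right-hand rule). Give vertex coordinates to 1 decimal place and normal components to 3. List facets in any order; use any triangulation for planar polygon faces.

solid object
 facet normal -0.328 0.210 -0.921
  outer loop
   vertex 4.3 3.3 0.7
   vertex 3.1 0.1 0.4
   vertex 2.3 5.0 1.8
  endloop
 endfacet
 facet normal 0.856 -0.280 -0.435
  outer loop
   vertex 4.4 0.5 2.7
   vertex 3.1 0.1 0.4
   vertex 4.3 3.3 0.7
  endloop
 endfacet
 facet normal 0.053 0.636 0.770
  outer loop
   vertex 4.6 4.8 3.1
   vertex 1.2 2.9 4.9
   vertex 4.9 3.2 4.4
  endloop
 endfacet
 facet normal -0.208 0.843 0.497
  outer loop
   vertex 4.6 4.8 3.1
   vertex 2.3 5.0 1.8
   vertex 1.2 2.9 4.9
  endloop
 endfacet
 facet normal 0.986 0.056 -0.158
  outer loop
   vertex 4.6 4.8 3.1
   vertex 4.9 3.2 4.4
   vertex 4.3 3.3 0.7
  endloop
 endfacet
 facet normal 0.364 0.769 -0.526
  outer loop
   vertex 4.6 4.8 3.1
   vertex 4.3 3.3 0.7
   vertex 2.3 5.0 1.8
  endloop
 endfacet
 facet normal -0.645 -0.740 0.188
  outer loop
   vertex 1.9 1.4 1.4
   vertex 3.1 0.1 0.4
   vertex 1.2 2.9 4.9
  endloop
 endfacet
 facet normal -0.959 0.134 -0.249
  outer loop
   vertex 1.9 1.4 1.4
   vertex 1.2 2.9 4.9
   vertex 2.3 5.0 1.8
  endloop
 endfacet
 facet normal -0.531 0.152 -0.834
  outer loop
   vertex 1.9 1.4 1.4
   vertex 2.3 5.0 1.8
   vertex 3.1 0.1 0.4
  endloop
 endfacet
 facet normal -0.405 -0.843 0.354
  outer loop
   vertex 3.0 1.7 4.1
   vertex 1.2 2.9 4.9
   vertex 3.1 0.1 0.4
  endloop
 endfacet
 facet normal -0.373 -0.855 0.360
  outer loop
   vertex 3.0 1.7 4.1
   vertex 3.1 0.1 0.4
   vertex 4.4 0.5 2.7
  endloop
 endfacet
 facet normal 0.154 -0.378 0.913
  outer loop
   vertex 3.0 1.7 4.1
   vertex 4.9 3.2 4.4
   vertex 1.2 2.9 4.9
  endloop
 endfacet
 facet normal 0.309 -0.547 0.778
  outer loop
   vertex 3.0 1.7 4.1
   vertex 4.4 0.5 2.7
   vertex 4.9 3.2 4.4
  endloop
 endfacet
 facet normal 0.985 -0.059 -0.161
  outer loop
   vertex 4.8 2.9 3.9
   vertex 4.3 3.3 0.7
   vertex 4.9 3.2 4.4
  endloop
 endfacet
 facet normal 0.986 -0.094 -0.141
  outer loop
   vertex 4.8 2.9 3.9
   vertex 4.9 3.2 4.4
   vertex 4.4 0.5 2.7
  endloop
 endfacet
 facet normal 0.983 -0.082 -0.164
  outer loop
   vertex 4.8 2.9 3.9
   vertex 4.4 0.5 2.7
   vertex 4.3 3.3 0.7
  endloop
 endfacet
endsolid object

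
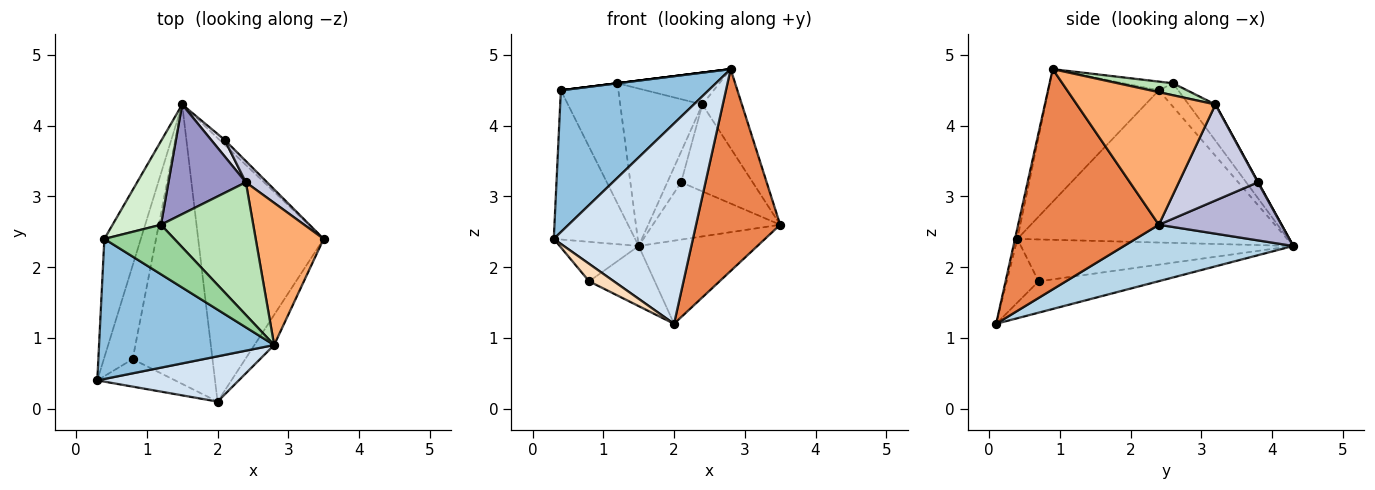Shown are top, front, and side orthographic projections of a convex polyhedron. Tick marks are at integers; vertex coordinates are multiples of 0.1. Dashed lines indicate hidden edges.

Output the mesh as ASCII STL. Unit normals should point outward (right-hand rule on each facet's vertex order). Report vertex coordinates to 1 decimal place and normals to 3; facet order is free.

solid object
 facet normal -0.933 0.281 -0.224
  outer loop
   vertex 0.4 2.4 4.5
   vertex 1.5 4.3 2.3
   vertex 0.3 0.4 2.4
  endloop
 endfacet
 facet normal -0.470 -0.628 0.620
  outer loop
   vertex 0.4 2.4 4.5
   vertex 0.3 0.4 2.4
   vertex 2.8 0.9 4.8
  endloop
 endfacet
 facet normal 0.394 0.276 -0.876
  outer loop
   vertex 2.0 0.1 1.2
   vertex 1.5 4.3 2.3
   vertex 3.5 2.4 2.6
  endloop
 endfacet
 facet normal -0.017 -0.975 0.220
  outer loop
   vertex 2.0 0.1 1.2
   vertex 2.8 0.9 4.8
   vertex 0.3 0.4 2.4
  endloop
 endfacet
 facet normal 0.856 -0.512 -0.076
  outer loop
   vertex 2.0 0.1 1.2
   vertex 3.5 2.4 2.6
   vertex 2.8 0.9 4.8
  endloop
 endfacet
 facet normal 0.862 0.246 0.442
  outer loop
   vertex 2.4 3.2 4.3
   vertex 2.8 0.9 4.8
   vertex 3.5 2.4 2.6
  endloop
 endfacet
 facet normal -0.801 0.232 -0.551
  outer loop
   vertex 0.8 0.7 1.8
   vertex 0.3 0.4 2.4
   vertex 1.5 4.3 2.3
  endloop
 endfacet
 facet normal -0.568 -0.442 -0.694
  outer loop
   vertex 0.8 0.7 1.8
   vertex 2.0 0.1 1.2
   vertex 0.3 0.4 2.4
  endloop
 endfacet
 facet normal -0.358 0.196 -0.913
  outer loop
   vertex 0.8 0.7 1.8
   vertex 1.5 4.3 2.3
   vertex 2.0 0.1 1.2
  endloop
 endfacet
 facet normal -0.124 0.000 0.992
  outer loop
   vertex 1.2 2.6 4.6
   vertex 0.4 2.4 4.5
   vertex 2.8 0.9 4.8
  endloop
 endfacet
 facet normal 0.125 0.232 0.965
  outer loop
   vertex 1.2 2.6 4.6
   vertex 2.8 0.9 4.8
   vertex 2.4 3.2 4.3
  endloop
 endfacet
 facet normal -0.267 0.791 0.550
  outer loop
   vertex 1.2 2.6 4.6
   vertex 1.5 4.3 2.3
   vertex 0.4 2.4 4.5
  endloop
 endfacet
 facet normal -0.258 0.793 0.552
  outer loop
   vertex 1.2 2.6 4.6
   vertex 2.4 3.2 4.3
   vertex 1.5 4.3 2.3
  endloop
 endfacet
 facet normal 0.692 0.719 -0.062
  outer loop
   vertex 2.1 3.8 3.2
   vertex 3.5 2.4 2.6
   vertex 1.5 4.3 2.3
  endloop
 endfacet
 facet normal 0.732 0.662 0.162
  outer loop
   vertex 2.1 3.8 3.2
   vertex 2.4 3.2 4.3
   vertex 3.5 2.4 2.6
  endloop
 endfacet
 facet normal 0.023 0.880 0.474
  outer loop
   vertex 2.1 3.8 3.2
   vertex 1.5 4.3 2.3
   vertex 2.4 3.2 4.3
  endloop
 endfacet
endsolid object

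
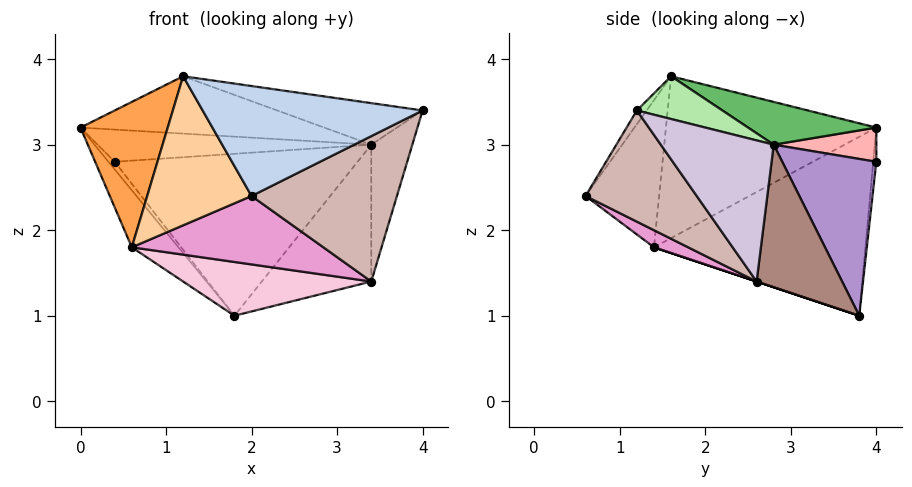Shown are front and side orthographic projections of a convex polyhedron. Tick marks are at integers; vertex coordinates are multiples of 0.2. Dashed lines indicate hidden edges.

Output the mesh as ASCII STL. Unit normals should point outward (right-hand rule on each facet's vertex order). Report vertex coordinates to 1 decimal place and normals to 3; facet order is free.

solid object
 facet normal -0.756 0.167 -0.633
  outer loop
   vertex 0.6 1.4 1.8
   vertex 0.0 4.0 3.2
   vertex 1.8 3.8 1.0
  endloop
 endfacet
 facet normal -0.037 -0.823 0.567
  outer loop
   vertex 1.2 1.6 3.8
   vertex 2.0 0.6 2.4
   vertex 4.0 1.2 3.4
  endloop
 endfacet
 facet normal -0.881 -0.365 0.301
  outer loop
   vertex 1.2 1.6 3.8
   vertex 0.0 4.0 3.2
   vertex 0.6 1.4 1.8
  endloop
 endfacet
 facet normal -0.558 -0.792 0.247
  outer loop
   vertex 1.2 1.6 3.8
   vertex 0.6 1.4 1.8
   vertex 2.0 0.6 2.4
  endloop
 endfacet
 facet normal 0.167 0.317 0.934
  outer loop
   vertex 3.4 2.8 3.0
   vertex 0.0 4.0 3.2
   vertex 1.2 1.6 3.8
  endloop
 endfacet
 facet normal 0.177 0.301 0.937
  outer loop
   vertex 3.4 2.8 3.0
   vertex 1.2 1.6 3.8
   vertex 4.0 1.2 3.4
  endloop
 endfacet
 facet normal -0.408 0.816 -0.408
  outer loop
   vertex 0.4 4.0 2.8
   vertex 1.8 3.8 1.0
   vertex 0.0 4.0 3.2
  endloop
 endfacet
 facet normal 0.331 0.883 0.331
  outer loop
   vertex 0.4 4.0 2.8
   vertex 0.0 4.0 3.2
   vertex 3.4 2.8 3.0
  endloop
 endfacet
 facet normal 0.356 0.918 0.175
  outer loop
   vertex 0.4 4.0 2.8
   vertex 3.4 2.8 3.0
   vertex 1.8 3.8 1.0
  endloop
 endfacet
 facet normal 0.939 0.341 -0.043
  outer loop
   vertex 3.4 2.6 1.4
   vertex 3.4 2.8 3.0
   vertex 4.0 1.2 3.4
  endloop
 endfacet
 facet normal 0.613 0.784 -0.098
  outer loop
   vertex 3.4 2.6 1.4
   vertex 1.8 3.8 1.0
   vertex 3.4 2.8 3.0
  endloop
 endfacet
 facet normal 0.489 -0.639 -0.594
  outer loop
   vertex 3.4 2.6 1.4
   vertex 4.0 1.2 3.4
   vertex 2.0 0.6 2.4
  endloop
 endfacet
 facet normal 0.088 -0.494 -0.865
  outer loop
   vertex 3.4 2.6 1.4
   vertex 2.0 0.6 2.4
   vertex 0.6 1.4 1.8
  endloop
 endfacet
 facet normal 0.000 -0.316 -0.949
  outer loop
   vertex 3.4 2.6 1.4
   vertex 0.6 1.4 1.8
   vertex 1.8 3.8 1.0
  endloop
 endfacet
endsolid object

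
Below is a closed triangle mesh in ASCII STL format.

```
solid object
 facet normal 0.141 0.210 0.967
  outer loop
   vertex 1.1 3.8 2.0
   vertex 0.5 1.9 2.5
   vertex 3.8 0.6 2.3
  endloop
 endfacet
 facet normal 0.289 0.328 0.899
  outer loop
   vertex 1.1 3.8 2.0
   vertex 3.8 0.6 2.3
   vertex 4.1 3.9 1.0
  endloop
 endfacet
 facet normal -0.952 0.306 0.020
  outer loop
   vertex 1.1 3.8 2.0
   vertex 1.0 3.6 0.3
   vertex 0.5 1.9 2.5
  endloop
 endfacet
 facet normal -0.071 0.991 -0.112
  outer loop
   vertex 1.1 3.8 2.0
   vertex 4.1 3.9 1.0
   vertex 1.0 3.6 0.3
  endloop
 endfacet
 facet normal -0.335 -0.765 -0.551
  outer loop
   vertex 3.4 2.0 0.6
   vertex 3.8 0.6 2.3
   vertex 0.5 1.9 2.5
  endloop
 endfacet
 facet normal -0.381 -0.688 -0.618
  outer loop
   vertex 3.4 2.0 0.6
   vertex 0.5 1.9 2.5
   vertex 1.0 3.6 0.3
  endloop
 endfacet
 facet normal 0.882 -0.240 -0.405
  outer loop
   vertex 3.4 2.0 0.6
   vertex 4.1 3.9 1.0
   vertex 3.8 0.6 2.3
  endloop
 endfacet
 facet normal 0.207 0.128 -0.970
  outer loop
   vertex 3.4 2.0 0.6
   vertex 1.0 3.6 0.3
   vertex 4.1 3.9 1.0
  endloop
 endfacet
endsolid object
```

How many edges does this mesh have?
12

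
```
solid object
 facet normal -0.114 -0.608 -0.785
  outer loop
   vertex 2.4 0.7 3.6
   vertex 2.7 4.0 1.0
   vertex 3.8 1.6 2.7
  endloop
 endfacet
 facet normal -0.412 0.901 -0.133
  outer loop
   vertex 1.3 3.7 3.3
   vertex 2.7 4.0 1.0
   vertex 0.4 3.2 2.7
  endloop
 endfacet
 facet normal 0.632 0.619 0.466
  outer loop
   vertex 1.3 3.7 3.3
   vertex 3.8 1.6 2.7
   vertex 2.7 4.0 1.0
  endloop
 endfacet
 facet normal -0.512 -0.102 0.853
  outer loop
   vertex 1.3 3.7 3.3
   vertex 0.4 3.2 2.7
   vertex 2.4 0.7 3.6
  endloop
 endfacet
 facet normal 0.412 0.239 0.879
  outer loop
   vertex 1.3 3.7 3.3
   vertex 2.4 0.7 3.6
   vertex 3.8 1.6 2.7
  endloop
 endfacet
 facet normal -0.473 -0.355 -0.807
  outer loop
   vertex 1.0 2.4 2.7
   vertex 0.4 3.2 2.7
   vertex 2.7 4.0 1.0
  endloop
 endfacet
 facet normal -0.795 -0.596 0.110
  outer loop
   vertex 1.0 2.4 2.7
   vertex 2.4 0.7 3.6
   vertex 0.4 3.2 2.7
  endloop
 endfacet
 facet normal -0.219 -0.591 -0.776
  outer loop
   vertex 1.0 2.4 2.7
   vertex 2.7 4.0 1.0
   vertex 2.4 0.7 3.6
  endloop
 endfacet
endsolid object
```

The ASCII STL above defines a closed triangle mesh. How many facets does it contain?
8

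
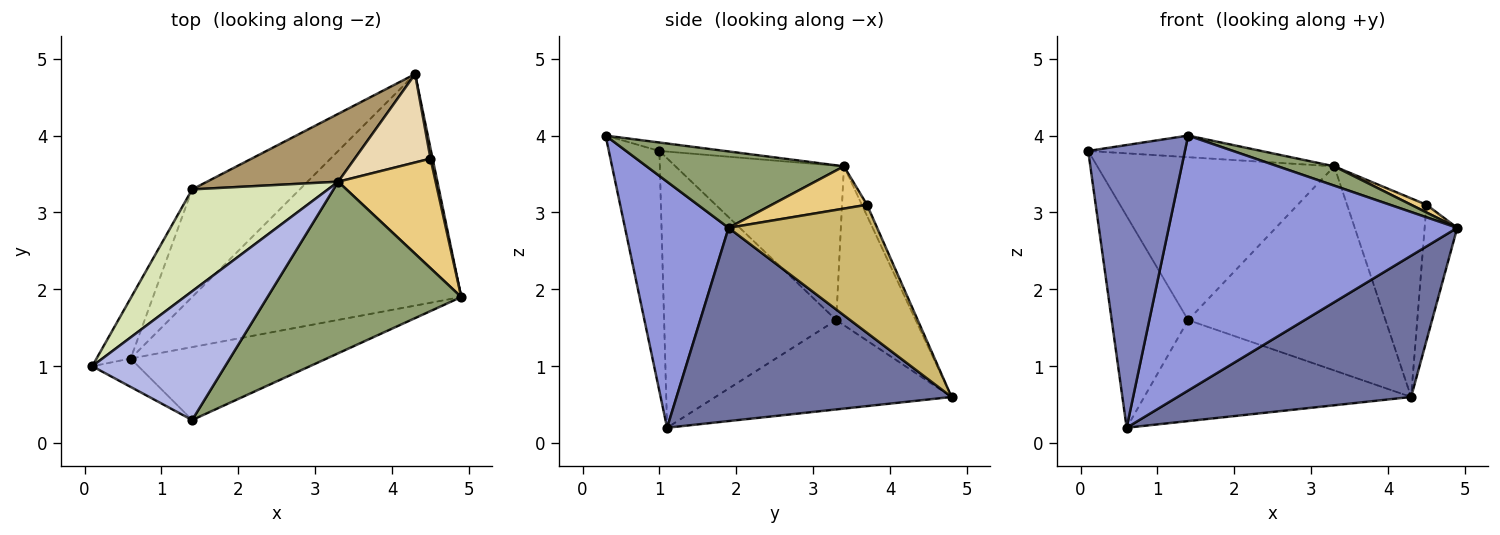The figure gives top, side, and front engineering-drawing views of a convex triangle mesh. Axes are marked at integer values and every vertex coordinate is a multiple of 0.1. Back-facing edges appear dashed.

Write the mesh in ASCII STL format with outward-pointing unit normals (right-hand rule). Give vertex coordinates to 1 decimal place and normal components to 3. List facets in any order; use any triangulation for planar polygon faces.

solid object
 facet normal 0.523 -0.444 -0.728
  outer loop
   vertex 0.6 1.1 0.2
   vertex 4.3 4.8 0.6
   vertex 4.9 1.9 2.8
  endloop
 endfacet
 facet normal -0.462 -0.883 -0.089
  outer loop
   vertex 1.4 0.3 4.0
   vertex 0.1 1.0 3.8
   vertex 0.6 1.1 0.2
  endloop
 endfacet
 facet normal 0.326 -0.909 -0.260
  outer loop
   vertex 1.4 0.3 4.0
   vertex 0.6 1.1 0.2
   vertex 4.9 1.9 2.8
  endloop
 endfacet
 facet normal -0.062 0.165 0.984
  outer loop
   vertex 1.4 0.3 4.0
   vertex 3.3 3.4 3.6
   vertex 0.1 1.0 3.8
  endloop
 endfacet
 facet normal 0.365 -0.104 0.925
  outer loop
   vertex 1.4 0.3 4.0
   vertex 4.9 1.9 2.8
   vertex 3.3 3.4 3.6
  endloop
 endfacet
 facet normal -0.908 0.403 -0.115
  outer loop
   vertex 1.4 3.3 1.6
   vertex 0.6 1.1 0.2
   vertex 0.1 1.0 3.8
  endloop
 endfacet
 facet normal -0.518 0.585 -0.624
  outer loop
   vertex 1.4 3.3 1.6
   vertex 4.3 4.8 0.6
   vertex 0.6 1.1 0.2
  endloop
 endfacet
 facet normal -0.516 0.726 0.454
  outer loop
   vertex 1.4 3.3 1.6
   vertex 0.1 1.0 3.8
   vertex 3.3 3.4 3.6
  endloop
 endfacet
 facet normal -0.357 0.886 0.295
  outer loop
   vertex 1.4 3.3 1.6
   vertex 3.3 3.4 3.6
   vertex 4.3 4.8 0.6
  endloop
 endfacet
 facet normal 0.977 0.214 0.016
  outer loop
   vertex 4.5 3.7 3.1
   vertex 4.9 1.9 2.8
   vertex 4.3 4.8 0.6
  endloop
 endfacet
 facet normal 0.397 -0.064 0.915
  outer loop
   vertex 4.5 3.7 3.1
   vertex 3.3 3.4 3.6
   vertex 4.9 1.9 2.8
  endloop
 endfacet
 facet normal -0.059 0.912 0.406
  outer loop
   vertex 4.5 3.7 3.1
   vertex 4.3 4.8 0.6
   vertex 3.3 3.4 3.6
  endloop
 endfacet
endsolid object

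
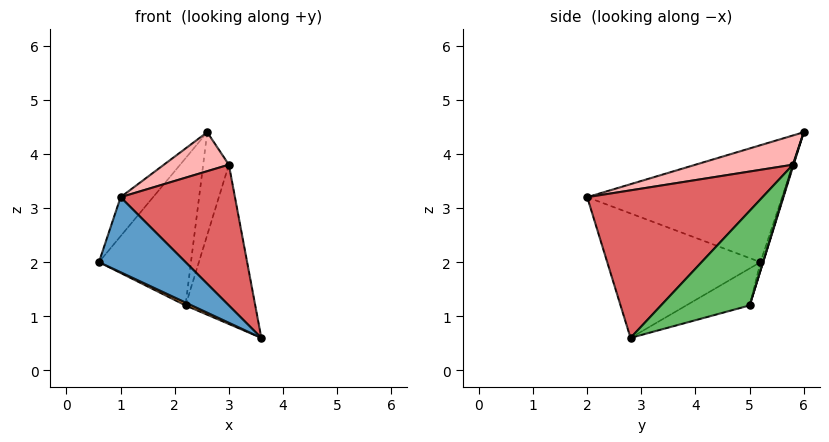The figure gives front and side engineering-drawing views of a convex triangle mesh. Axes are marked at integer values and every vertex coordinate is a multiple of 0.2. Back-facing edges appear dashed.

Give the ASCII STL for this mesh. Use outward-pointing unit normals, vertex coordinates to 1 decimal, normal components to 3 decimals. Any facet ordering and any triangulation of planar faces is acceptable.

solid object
 facet normal -0.609 -0.344 -0.715
  outer loop
   vertex 1.0 2.0 3.2
   vertex 0.6 5.2 2.0
   vertex 3.6 2.8 0.6
  endloop
 endfacet
 facet normal -0.783 0.130 0.609
  outer loop
   vertex 2.6 6.0 4.4
   vertex 0.6 5.2 2.0
   vertex 1.0 2.0 3.2
  endloop
 endfacet
 facet normal -0.451 -0.044 -0.891
  outer loop
   vertex 2.2 5.0 1.2
   vertex 3.6 2.8 0.6
   vertex 0.6 5.2 2.0
  endloop
 endfacet
 facet normal -0.028 0.955 -0.295
  outer loop
   vertex 2.2 5.0 1.2
   vertex 0.6 5.2 2.0
   vertex 2.6 6.0 4.4
  endloop
 endfacet
 facet normal 0.722 0.567 -0.397
  outer loop
   vertex 3.0 5.8 3.8
   vertex 3.6 2.8 0.6
   vertex 2.2 5.0 1.2
  endloop
 endfacet
 facet normal 0.025 0.953 -0.301
  outer loop
   vertex 3.0 5.8 3.8
   vertex 2.2 5.0 1.2
   vertex 2.6 6.0 4.4
  endloop
 endfacet
 facet normal 0.696 -0.454 0.556
  outer loop
   vertex 3.0 5.8 3.8
   vertex 1.0 2.0 3.2
   vertex 3.6 2.8 0.6
  endloop
 endfacet
 facet normal 0.669 -0.446 0.595
  outer loop
   vertex 3.0 5.8 3.8
   vertex 2.6 6.0 4.4
   vertex 1.0 2.0 3.2
  endloop
 endfacet
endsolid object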